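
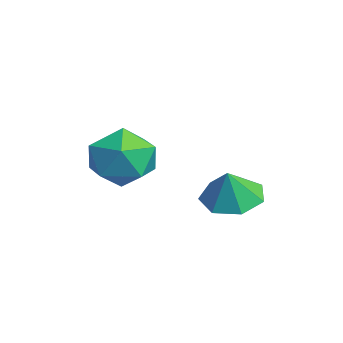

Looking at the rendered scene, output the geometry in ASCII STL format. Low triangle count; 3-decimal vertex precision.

solid 
facet normal -0.965 0.256 0.051
outer loop
vertex -3.234 0.044 -0.753
vertex -3.321 -0.472 0.196
vertex -3.045 0.575 0.172
endloop
endfacet
facet normal -0.591 0.746 -0.308
outer loop
vertex -3.234 0.044 -0.753
vertex -3.045 0.575 0.172
vertex -2.401 0.732 -0.684
endloop
endfacet
facet normal -0.278 0.423 -0.862
outer loop
vertex -3.234 0.044 -0.753
vertex -2.401 0.732 -0.684
vertex -2.279 -0.218 -1.19
endloop
endfacet
facet normal -0.461 -0.267 -0.847
outer loop
vertex -3.234 0.044 -0.753
vertex -2.279 -0.218 -1.19
vertex -2.848 -0.962 -0.646
endloop
endfacet
facet normal -0.885 -0.370 -0.282
outer loop
vertex -3.234 0.044 -0.753
vertex -2.848 -0.962 -0.646
vertex -3.321 -0.472 0.196
endloop
endfacet
facet normal -0.077 0.989 0.123
outer loop
vertex -2.401 0.732 -0.684
vertex -3.045 0.575 0.172
vertex -1.972 0.642 0.306
endloop
endfacet
facet normal -0.683 0.196 0.704
outer loop
vertex -3.045 0.575 0.172
vertex -3.321 -0.472 0.196
vertex -2.541 -0.102 0.85
endloop
endfacet
facet normal -0.552 -0.817 0.165
outer loop
vertex -3.321 -0.472 0.196
vertex -2.848 -0.962 -0.646
vertex -2.419 -1.052 0.344
endloop
endfacet
facet normal 0.134 -0.650 -0.748
outer loop
vertex -2.848 -0.962 -0.646
vertex -2.279 -0.218 -1.19
vertex -1.775 -0.895 -0.512
endloop
endfacet
facet normal 0.427 0.467 -0.774
outer loop
vertex -2.279 -0.218 -1.19
vertex -2.401 0.732 -0.684
vertex -1.499 0.152 -0.536
endloop
endfacet
facet normal 0.461 0.267 0.847
outer loop
vertex -1.586 -0.364 0.413
vertex -1.972 0.642 0.306
vertex -2.541 -0.102 0.85
endloop
endfacet
facet normal 0.278 -0.423 0.862
outer loop
vertex -1.586 -0.364 0.413
vertex -2.541 -0.102 0.85
vertex -2.419 -1.052 0.344
endloop
endfacet
facet normal 0.591 -0.746 0.308
outer loop
vertex -1.586 -0.364 0.413
vertex -2.419 -1.052 0.344
vertex -1.775 -0.895 -0.512
endloop
endfacet
facet normal 0.965 -0.256 -0.051
outer loop
vertex -1.586 -0.364 0.413
vertex -1.775 -0.895 -0.512
vertex -1.499 0.152 -0.536
endloop
endfacet
facet normal 0.885 0.370 0.282
outer loop
vertex -1.586 -0.364 0.413
vertex -1.499 0.152 -0.536
vertex -1.972 0.642 0.306
endloop
endfacet
facet normal -0.134 0.650 0.748
outer loop
vertex -2.541 -0.102 0.85
vertex -1.972 0.642 0.306
vertex -3.045 0.575 0.172
endloop
endfacet
facet normal -0.427 -0.467 0.774
outer loop
vertex -2.419 -1.052 0.344
vertex -2.541 -0.102 0.85
vertex -3.321 -0.472 0.196
endloop
endfacet
facet normal 0.077 -0.989 -0.123
outer loop
vertex -1.775 -0.895 -0.512
vertex -2.419 -1.052 0.344
vertex -2.848 -0.962 -0.646
endloop
endfacet
facet normal 0.683 -0.196 -0.704
outer loop
vertex -1.499 0.152 -0.536
vertex -1.775 -0.895 -0.512
vertex -2.279 -0.218 -1.19
endloop
endfacet
facet normal 0.552 0.817 -0.165
outer loop
vertex -1.972 0.642 0.306
vertex -1.499 0.152 -0.536
vertex -2.401 0.732 -0.684
endloop
endfacet
facet normal -0.323 0.219 -0.921
outer loop
vertex -0.277 2.513 -1.621
vertex -1.127 2.501 -1.326
vertex -0.555 3.195 -1.361
endloop
endfacet
facet normal 0.897 0.220 0.383
outer loop
vertex -0.277 2.513 -1.621
vertex -0.555 3.195 -1.361
vertex -0.773 2.259 -0.314
endloop
endfacet
facet normal -0.322 0.219 -0.921
outer loop
vertex -0.555 3.195 -1.361
vertex -1.127 2.501 -1.326
vertex -1.264 3.354 -1.075
endloop
endfacet
facet normal 0.407 0.637 0.654
outer loop
vertex -0.555 3.195 -1.361
vertex -1.264 3.354 -1.075
vertex -0.773 2.259 -0.314
endloop
endfacet
facet normal -0.322 0.219 -0.921
outer loop
vertex -1.264 3.354 -1.075
vertex -1.127 2.501 -1.326
vertex -1.87 2.871 -0.978
endloop
endfacet
facet normal -0.245 0.477 0.844
outer loop
vertex -1.264 3.354 -1.075
vertex -1.87 2.871 -0.978
vertex -0.773 2.259 -0.314
endloop
endfacet
facet normal -0.322 0.219 -0.921
outer loop
vertex -1.87 2.871 -0.978
vertex -1.127 2.501 -1.326
vertex -1.917 2.109 -1.143
endloop
endfacet
facet normal -0.569 -0.140 0.810
outer loop
vertex -1.87 2.871 -0.978
vertex -1.917 2.109 -1.143
vertex -0.773 2.259 -0.314
endloop
endfacet
facet normal -0.322 0.219 -0.921
outer loop
vertex -1.917 2.109 -1.143
vertex -1.127 2.501 -1.326
vertex -1.369 1.642 -1.446
endloop
endfacet
facet normal -0.320 -0.751 0.578
outer loop
vertex -1.917 2.109 -1.143
vertex -1.369 1.642 -1.446
vertex -0.773 2.259 -0.314
endloop
endfacet
facet normal -0.323 0.220 -0.921
outer loop
vertex -1.369 1.642 -1.446
vertex -1.127 2.501 -1.326
vertex -0.639 1.822 -1.659
endloop
endfacet
facet normal 0.314 -0.893 0.322
outer loop
vertex -1.369 1.642 -1.446
vertex -0.639 1.822 -1.659
vertex -0.773 2.259 -0.314
endloop
endfacet
facet normal -0.323 0.220 -0.921
outer loop
vertex -0.639 1.822 -1.659
vertex -1.127 2.501 -1.326
vertex -0.277 2.513 -1.621
endloop
endfacet
facet normal 0.856 -0.461 0.235
outer loop
vertex -0.639 1.822 -1.659
vertex -0.277 2.513 -1.621
vertex -0.773 2.259 -0.314
endloop
endfacet

endsolid


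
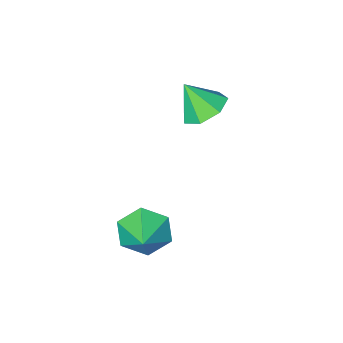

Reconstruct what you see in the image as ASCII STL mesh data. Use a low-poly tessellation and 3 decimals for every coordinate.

solid 
facet normal -0.490 -0.744 -0.454
outer loop
vertex 2.595 -0.23 -0.209
vertex 1.878 -0.048 0.267
vertex 2.001 0.345 -0.51
endloop
endfacet
facet normal 0.733 0.545 -0.407
outer loop
vertex 2.595 -0.23 -0.209
vertex 2.001 0.345 -0.51
vertex 2.402 0.748 0.753
endloop
endfacet
facet normal -0.490 -0.744 -0.454
outer loop
vertex 2.001 0.345 -0.51
vertex 1.878 -0.048 0.267
vertex 1.284 0.527 -0.034
endloop
endfacet
facet normal 0.033 0.949 -0.313
outer loop
vertex 2.001 0.345 -0.51
vertex 1.284 0.527 -0.034
vertex 2.402 0.748 0.753
endloop
endfacet
facet normal -0.490 -0.744 -0.454
outer loop
vertex 1.284 0.527 -0.034
vertex 1.878 -0.048 0.267
vertex 1.16 0.134 0.744
endloop
endfacet
facet normal -0.416 0.837 0.356
outer loop
vertex 1.284 0.527 -0.034
vertex 1.16 0.134 0.744
vertex 2.402 0.748 0.753
endloop
endfacet
facet normal -0.490 -0.744 -0.454
outer loop
vertex 1.16 0.134 0.744
vertex 1.878 -0.048 0.267
vertex 1.754 -0.441 1.045
endloop
endfacet
facet normal -0.164 0.319 0.933
outer loop
vertex 1.16 0.134 0.744
vertex 1.754 -0.441 1.045
vertex 2.402 0.748 0.753
endloop
endfacet
facet normal -0.490 -0.744 -0.454
outer loop
vertex 1.754 -0.441 1.045
vertex 1.878 -0.048 0.267
vertex 2.471 -0.623 0.569
endloop
endfacet
facet normal 0.536 -0.086 0.840
outer loop
vertex 1.754 -0.441 1.045
vertex 2.471 -0.623 0.569
vertex 2.402 0.748 0.753
endloop
endfacet
facet normal -0.490 -0.744 -0.454
outer loop
vertex 2.471 -0.623 0.569
vertex 1.878 -0.048 0.267
vertex 2.595 -0.23 -0.209
endloop
endfacet
facet normal 0.985 0.027 0.170
outer loop
vertex 2.471 -0.623 0.569
vertex 2.595 -0.23 -0.209
vertex 2.402 0.748 0.753
endloop
endfacet
facet normal -0.355 0.424 -0.833
outer loop
vertex -1.13 -1.729 2.461
vertex -1.688 -2.339 2.388
vertex -1.762 -1.615 2.788
endloop
endfacet
facet normal 0.461 0.541 0.703
outer loop
vertex -1.13 -1.729 2.461
vertex -1.762 -1.615 2.788
vertex -1.252 -2.861 3.412
endloop
endfacet
facet normal -0.354 0.424 -0.833
outer loop
vertex -1.762 -1.615 2.788
vertex -1.688 -2.339 2.388
vertex -2.338 -2.047 2.813
endloop
endfacet
facet normal -0.230 0.359 0.905
outer loop
vertex -1.762 -1.615 2.788
vertex -2.338 -2.047 2.813
vertex -1.252 -2.861 3.412
endloop
endfacet
facet normal -0.354 0.425 -0.833
outer loop
vertex -2.338 -2.047 2.813
vertex -1.688 -2.339 2.388
vertex -2.425 -2.698 2.518
endloop
endfacet
facet normal -0.608 -0.259 0.751
outer loop
vertex -2.338 -2.047 2.813
vertex -2.425 -2.698 2.518
vertex -1.252 -2.861 3.412
endloop
endfacet
facet normal -0.354 0.424 -0.834
outer loop
vertex -2.425 -2.698 2.518
vertex -1.688 -2.339 2.388
vertex -1.956 -3.079 2.125
endloop
endfacet
facet normal -0.390 -0.849 0.357
outer loop
vertex -2.425 -2.698 2.518
vertex -1.956 -3.079 2.125
vertex -1.252 -2.861 3.412
endloop
endfacet
facet normal -0.356 0.425 -0.833
outer loop
vertex -1.956 -3.079 2.125
vertex -1.688 -2.339 2.388
vertex -1.286 -2.902 1.929
endloop
endfacet
facet normal 0.261 -0.965 0.021
outer loop
vertex -1.956 -3.079 2.125
vertex -1.286 -2.902 1.929
vertex -1.252 -2.861 3.412
endloop
endfacet
facet normal -0.355 0.425 -0.833
outer loop
vertex -1.286 -2.902 1.929
vertex -1.688 -2.339 2.388
vertex -0.918 -2.301 2.079
endloop
endfacet
facet normal 0.853 -0.521 -0.005
outer loop
vertex -1.286 -2.902 1.929
vertex -0.918 -2.301 2.079
vertex -1.252 -2.861 3.412
endloop
endfacet
facet normal -0.355 0.425 -0.833
outer loop
vertex -0.918 -2.301 2.079
vertex -1.688 -2.339 2.388
vertex -1.13 -1.729 2.461
endloop
endfacet
facet normal 0.942 0.150 0.299
outer loop
vertex -0.918 -2.301 2.079
vertex -1.13 -1.729 2.461
vertex -1.252 -2.861 3.412
endloop
endfacet

endsolid


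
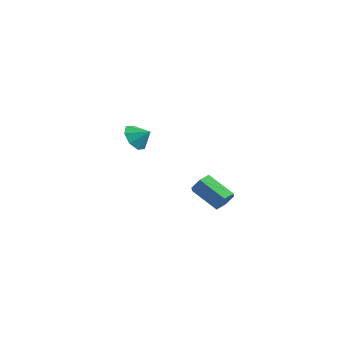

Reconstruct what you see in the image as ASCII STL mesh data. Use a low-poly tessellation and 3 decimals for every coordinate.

solid 
facet normal -0.749 -0.366 -0.552
outer loop
vertex -2.988 0.001 0.172
vertex -3.617 0.406 0.757
vertex -3.166 0.676 -0.034
endloop
endfacet
facet normal 0.952 0.174 -0.252
outer loop
vertex -2.988 0.001 0.172
vertex -3.166 0.676 -0.034
vertex -2.823 0.794 1.343
endloop
endfacet
facet normal -0.749 -0.366 -0.552
outer loop
vertex -3.166 0.676 -0.034
vertex -3.617 0.406 0.757
vertex -3.608 1.192 0.224
endloop
endfacet
facet normal 0.680 0.697 -0.229
outer loop
vertex -3.166 0.676 -0.034
vertex -3.608 1.192 0.224
vertex -2.823 0.794 1.343
endloop
endfacet
facet normal -0.750 -0.366 -0.552
outer loop
vertex -3.608 1.192 0.224
vertex -3.617 0.406 0.757
vertex -4.055 1.248 0.794
endloop
endfacet
facet normal 0.290 0.948 0.134
outer loop
vertex -3.608 1.192 0.224
vertex -4.055 1.248 0.794
vertex -2.823 0.794 1.343
endloop
endfacet
facet normal -0.750 -0.366 -0.552
outer loop
vertex -4.055 1.248 0.794
vertex -3.617 0.406 0.757
vertex -4.246 0.811 1.343
endloop
endfacet
facet normal 0.009 0.781 0.625
outer loop
vertex -4.055 1.248 0.794
vertex -4.246 0.811 1.343
vertex -2.823 0.794 1.343
endloop
endfacet
facet normal -0.750 -0.366 -0.552
outer loop
vertex -4.246 0.811 1.343
vertex -3.617 0.406 0.757
vertex -4.069 0.137 1.549
endloop
endfacet
facet normal 0.004 0.293 0.956
outer loop
vertex -4.246 0.811 1.343
vertex -4.069 0.137 1.549
vertex -2.823 0.794 1.343
endloop
endfacet
facet normal -0.750 -0.365 -0.552
outer loop
vertex -4.069 0.137 1.549
vertex -3.617 0.406 0.757
vertex -3.627 -0.38 1.291
endloop
endfacet
facet normal 0.276 -0.230 0.933
outer loop
vertex -4.069 0.137 1.549
vertex -3.627 -0.38 1.291
vertex -2.823 0.794 1.343
endloop
endfacet
facet normal -0.749 -0.366 -0.553
outer loop
vertex -3.627 -0.38 1.291
vertex -3.617 0.406 0.757
vertex -3.179 -0.436 0.721
endloop
endfacet
facet normal 0.666 -0.481 0.570
outer loop
vertex -3.627 -0.38 1.291
vertex -3.179 -0.436 0.721
vertex -2.823 0.794 1.343
endloop
endfacet
facet normal -0.749 -0.366 -0.552
outer loop
vertex -3.179 -0.436 0.721
vertex -3.617 0.406 0.757
vertex -2.988 0.001 0.172
endloop
endfacet
facet normal 0.946 -0.314 0.079
outer loop
vertex -3.179 -0.436 0.721
vertex -2.988 0.001 0.172
vertex -2.823 0.794 1.343
endloop
endfacet
facet normal 0.841 0.157 -0.518
outer loop
vertex 4.597 -1.027 -0.585
vertex 4.233 -0.62 -1.053
vertex 4.534 -0.319 -0.473
endloop
endfacet
facet normal 0.534 -0.086 0.841
outer loop
vertex 4.597 -1.027 -0.585
vertex 4.534 -0.319 -0.473
vertex 3.092 -1.307 0.342
endloop
endfacet
facet normal 0.534 -0.086 0.841
outer loop
vertex 3.092 -1.307 0.342
vertex 4.534 -0.319 -0.473
vertex 3.029 -0.599 0.454
endloop
endfacet
facet normal -0.841 -0.157 0.518
outer loop
vertex 3.092 -1.307 0.342
vertex 3.029 -0.599 0.454
vertex 2.727 -0.9 -0.127
endloop
endfacet
facet normal 0.841 0.156 -0.518
outer loop
vertex 4.534 -0.319 -0.473
vertex 4.233 -0.62 -1.053
vertex 4.17 0.088 -0.942
endloop
endfacet
facet normal 0.191 0.810 0.555
outer loop
vertex 4.534 -0.319 -0.473
vertex 4.17 0.088 -0.942
vertex 3.029 -0.599 0.454
endloop
endfacet
facet normal 0.191 0.810 0.555
outer loop
vertex 3.029 -0.599 0.454
vertex 4.17 0.088 -0.942
vertex 2.664 -0.192 -0.015
endloop
endfacet
facet normal -0.841 -0.157 0.518
outer loop
vertex 3.029 -0.599 0.454
vertex 2.664 -0.192 -0.015
vertex 2.727 -0.9 -0.127
endloop
endfacet
facet normal 0.841 0.156 -0.519
outer loop
vertex 4.17 0.088 -0.942
vertex 4.233 -0.62 -1.053
vertex 3.868 -0.213 -1.522
endloop
endfacet
facet normal -0.342 0.895 -0.286
outer loop
vertex 4.17 0.088 -0.942
vertex 3.868 -0.213 -1.522
vertex 2.664 -0.192 -0.015
endloop
endfacet
facet normal -0.343 0.895 -0.286
outer loop
vertex 2.664 -0.192 -0.015
vertex 3.868 -0.213 -1.522
vertex 2.363 -0.493 -0.595
endloop
endfacet
facet normal -0.841 -0.157 0.518
outer loop
vertex 2.664 -0.192 -0.015
vertex 2.363 -0.493 -0.595
vertex 2.727 -0.9 -0.127
endloop
endfacet
facet normal 0.841 0.157 -0.518
outer loop
vertex 3.868 -0.213 -1.522
vertex 4.233 -0.62 -1.053
vertex 3.931 -0.921 -1.634
endloop
endfacet
facet normal -0.534 0.086 -0.841
outer loop
vertex 3.868 -0.213 -1.522
vertex 3.931 -0.921 -1.634
vertex 2.363 -0.493 -0.595
endloop
endfacet
facet normal -0.534 0.086 -0.841
outer loop
vertex 2.363 -0.493 -0.595
vertex 3.931 -0.921 -1.634
vertex 2.426 -1.201 -0.707
endloop
endfacet
facet normal -0.841 -0.157 0.518
outer loop
vertex 2.363 -0.493 -0.595
vertex 2.426 -1.201 -0.707
vertex 2.727 -0.9 -0.127
endloop
endfacet
facet normal 0.841 0.157 -0.518
outer loop
vertex 3.931 -0.921 -1.634
vertex 4.233 -0.62 -1.053
vertex 4.296 -1.328 -1.165
endloop
endfacet
facet normal -0.191 -0.810 -0.554
outer loop
vertex 3.931 -0.921 -1.634
vertex 4.296 -1.328 -1.165
vertex 2.426 -1.201 -0.707
endloop
endfacet
facet normal -0.191 -0.810 -0.555
outer loop
vertex 2.426 -1.201 -0.707
vertex 4.296 -1.328 -1.165
vertex 2.79 -1.608 -0.238
endloop
endfacet
facet normal -0.841 -0.156 0.518
outer loop
vertex 2.426 -1.201 -0.707
vertex 2.79 -1.608 -0.238
vertex 2.727 -0.9 -0.127
endloop
endfacet
facet normal 0.841 0.157 -0.518
outer loop
vertex 4.296 -1.328 -1.165
vertex 4.233 -0.62 -1.053
vertex 4.597 -1.027 -0.585
endloop
endfacet
facet normal 0.343 -0.895 0.286
outer loop
vertex 4.296 -1.328 -1.165
vertex 4.597 -1.027 -0.585
vertex 2.79 -1.608 -0.238
endloop
endfacet
facet normal 0.343 -0.895 0.286
outer loop
vertex 2.79 -1.608 -0.238
vertex 4.597 -1.027 -0.585
vertex 3.092 -1.307 0.342
endloop
endfacet
facet normal -0.841 -0.156 0.519
outer loop
vertex 2.79 -1.608 -0.238
vertex 3.092 -1.307 0.342
vertex 2.727 -0.9 -0.127
endloop
endfacet

endsolid


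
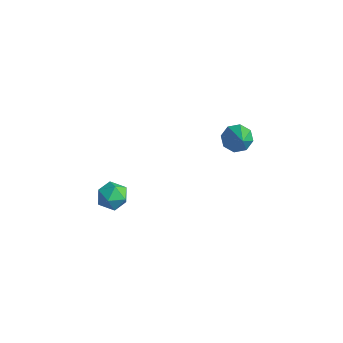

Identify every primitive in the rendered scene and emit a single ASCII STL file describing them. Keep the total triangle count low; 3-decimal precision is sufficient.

solid 
facet normal 0.128 0.942 -0.310
outer loop
vertex -2.366 0.054 -3.217
vertex -3.184 0.206 -3.094
vertex -2.634 0.336 -2.471
endloop
endfacet
facet normal 0.722 0.692 -0.002
outer loop
vertex -2.366 0.054 -3.217
vertex -2.634 0.336 -2.471
vertex -2.053 -0.271 -2.507
endloop
endfacet
facet normal 0.927 0.108 -0.359
outer loop
vertex -2.366 0.054 -3.217
vertex -2.053 -0.271 -2.507
vertex -2.244 -0.776 -3.152
endloop
endfacet
facet normal 0.460 -0.002 -0.888
outer loop
vertex -2.366 0.054 -3.217
vertex -2.244 -0.776 -3.152
vertex -2.943 -0.481 -3.515
endloop
endfacet
facet normal -0.033 0.514 -0.857
outer loop
vertex -2.366 0.054 -3.217
vertex -2.943 -0.481 -3.515
vertex -3.184 0.206 -3.094
endloop
endfacet
facet normal 0.560 0.496 0.664
outer loop
vertex -2.053 -0.271 -2.507
vertex -2.634 0.336 -2.471
vertex -2.677 -0.319 -1.945
endloop
endfacet
facet normal -0.401 0.901 0.166
outer loop
vertex -2.634 0.336 -2.471
vertex -3.184 0.206 -3.094
vertex -3.376 -0.024 -2.308
endloop
endfacet
facet normal -0.663 0.208 -0.719
outer loop
vertex -3.184 0.206 -3.094
vertex -2.943 -0.481 -3.515
vertex -3.567 -0.529 -2.953
endloop
endfacet
facet normal 0.135 -0.626 -0.768
outer loop
vertex -2.943 -0.481 -3.515
vertex -2.244 -0.776 -3.152
vertex -2.986 -1.136 -2.989
endloop
endfacet
facet normal 0.890 -0.447 0.087
outer loop
vertex -2.244 -0.776 -3.152
vertex -2.053 -0.271 -2.507
vertex -2.436 -1.006 -2.366
endloop
endfacet
facet normal -0.460 0.002 0.888
outer loop
vertex -3.254 -0.854 -2.243
vertex -2.677 -0.319 -1.945
vertex -3.376 -0.024 -2.308
endloop
endfacet
facet normal -0.927 -0.108 0.359
outer loop
vertex -3.254 -0.854 -2.243
vertex -3.376 -0.024 -2.308
vertex -3.567 -0.529 -2.953
endloop
endfacet
facet normal -0.722 -0.692 0.002
outer loop
vertex -3.254 -0.854 -2.243
vertex -3.567 -0.529 -2.953
vertex -2.986 -1.136 -2.989
endloop
endfacet
facet normal -0.128 -0.942 0.310
outer loop
vertex -3.254 -0.854 -2.243
vertex -2.986 -1.136 -2.989
vertex -2.436 -1.006 -2.366
endloop
endfacet
facet normal 0.033 -0.514 0.857
outer loop
vertex -3.254 -0.854 -2.243
vertex -2.436 -1.006 -2.366
vertex -2.677 -0.319 -1.945
endloop
endfacet
facet normal -0.135 0.626 0.768
outer loop
vertex -3.376 -0.024 -2.308
vertex -2.677 -0.319 -1.945
vertex -2.634 0.336 -2.471
endloop
endfacet
facet normal -0.890 0.447 -0.087
outer loop
vertex -3.567 -0.529 -2.953
vertex -3.376 -0.024 -2.308
vertex -3.184 0.206 -3.094
endloop
endfacet
facet normal -0.560 -0.496 -0.664
outer loop
vertex -2.986 -1.136 -2.989
vertex -3.567 -0.529 -2.953
vertex -2.943 -0.481 -3.515
endloop
endfacet
facet normal 0.401 -0.901 -0.166
outer loop
vertex -2.436 -1.006 -2.366
vertex -2.986 -1.136 -2.989
vertex -2.244 -0.776 -3.152
endloop
endfacet
facet normal 0.663 -0.208 0.719
outer loop
vertex -2.677 -0.319 -1.945
vertex -2.436 -1.006 -2.366
vertex -2.053 -0.271 -2.507
endloop
endfacet
facet normal -0.603 0.448 -0.660
outer loop
vertex 2.347 3.514 2.639
vertex 1.816 3.021 2.79
vertex 2.009 3.682 3.062
endloop
endfacet
facet normal 0.698 0.650 0.300
outer loop
vertex 2.347 3.514 2.639
vertex 2.009 3.682 3.062
vertex 3.004 2.139 4.09
endloop
endfacet
facet normal -0.603 0.448 -0.661
outer loop
vertex 2.009 3.682 3.062
vertex 1.816 3.021 2.79
vertex 1.558 3.463 3.325
endloop
endfacet
facet normal 0.153 0.614 0.774
outer loop
vertex 2.009 3.682 3.062
vertex 1.558 3.463 3.325
vertex 3.004 2.139 4.09
endloop
endfacet
facet normal -0.603 0.447 -0.660
outer loop
vertex 1.558 3.463 3.325
vertex 1.816 3.021 2.79
vertex 1.258 2.985 3.275
endloop
endfacet
facet normal -0.366 0.133 0.921
outer loop
vertex 1.558 3.463 3.325
vertex 1.258 2.985 3.275
vertex 3.004 2.139 4.09
endloop
endfacet
facet normal -0.603 0.448 -0.660
outer loop
vertex 1.258 2.985 3.275
vertex 1.816 3.021 2.79
vertex 1.285 2.529 2.941
endloop
endfacet
facet normal -0.554 -0.513 0.655
outer loop
vertex 1.258 2.985 3.275
vertex 1.285 2.529 2.941
vertex 3.004 2.139 4.09
endloop
endfacet
facet normal -0.603 0.448 -0.660
outer loop
vertex 1.285 2.529 2.941
vertex 1.816 3.021 2.79
vertex 1.623 2.361 2.518
endloop
endfacet
facet normal -0.303 -0.944 0.133
outer loop
vertex 1.285 2.529 2.941
vertex 1.623 2.361 2.518
vertex 3.004 2.139 4.09
endloop
endfacet
facet normal -0.603 0.448 -0.660
outer loop
vertex 1.623 2.361 2.518
vertex 1.816 3.021 2.79
vertex 2.074 2.58 2.255
endloop
endfacet
facet normal 0.242 -0.908 -0.341
outer loop
vertex 1.623 2.361 2.518
vertex 2.074 2.58 2.255
vertex 3.004 2.139 4.09
endloop
endfacet
facet normal -0.603 0.448 -0.660
outer loop
vertex 2.074 2.58 2.255
vertex 1.816 3.021 2.79
vertex 2.374 3.058 2.305
endloop
endfacet
facet normal 0.761 -0.427 -0.488
outer loop
vertex 2.074 2.58 2.255
vertex 2.374 3.058 2.305
vertex 3.004 2.139 4.09
endloop
endfacet
facet normal -0.603 0.448 -0.660
outer loop
vertex 2.374 3.058 2.305
vertex 1.816 3.021 2.79
vertex 2.347 3.514 2.639
endloop
endfacet
facet normal 0.950 0.219 -0.222
outer loop
vertex 2.374 3.058 2.305
vertex 2.347 3.514 2.639
vertex 3.004 2.139 4.09
endloop
endfacet

endsolid


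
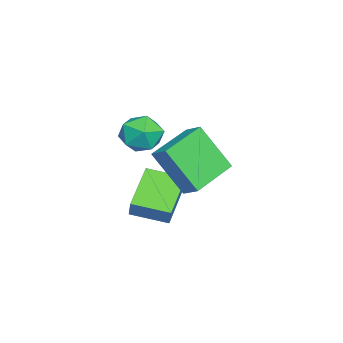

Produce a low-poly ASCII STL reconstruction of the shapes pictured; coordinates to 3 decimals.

solid 
facet normal -0.897 0.081 0.435
outer loop
vertex -0.094 -2.828 0.116
vertex -0.102 -1.307 -0.184
vertex -0.497 -2.987 -0.685
endloop
endfacet
facet normal 0.005 -0.981 0.192
outer loop
vertex 1.342 -3.153 -1.576
vertex -0.094 -2.828 0.116
vertex -0.497 -2.987 -0.685
endloop
endfacet
facet normal -0.897 0.081 0.435
outer loop
vertex -0.497 -2.987 -0.685
vertex -0.102 -1.307 -0.184
vertex -0.504 -1.466 -0.984
endloop
endfacet
facet normal -0.442 -0.175 -0.880
outer loop
vertex -0.504 -1.466 -0.984
vertex 1.342 -3.153 -1.576
vertex -0.497 -2.987 -0.685
endloop
endfacet
facet normal 0.442 0.176 0.880
outer loop
vertex -0.094 -2.828 0.116
vertex 1.737 -1.473 -1.075
vertex -0.102 -1.307 -0.184
endloop
endfacet
facet normal 0.005 -0.981 0.193
outer loop
vertex 1.744 -2.994 -0.776
vertex -0.094 -2.828 0.116
vertex 1.342 -3.153 -1.576
endloop
endfacet
facet normal 0.443 0.175 0.879
outer loop
vertex 1.744 -2.994 -0.776
vertex 1.737 -1.473 -1.075
vertex -0.094 -2.828 0.116
endloop
endfacet
facet normal -0.005 0.981 -0.193
outer loop
vertex -0.102 -1.307 -0.184
vertex 1.737 -1.473 -1.075
vertex -0.504 -1.466 -0.984
endloop
endfacet
facet normal -0.443 -0.176 -0.879
outer loop
vertex 1.334 -1.632 -1.876
vertex 1.342 -3.153 -1.576
vertex -0.504 -1.466 -0.984
endloop
endfacet
facet normal -0.005 0.981 -0.192
outer loop
vertex -0.504 -1.466 -0.984
vertex 1.737 -1.473 -1.075
vertex 1.334 -1.632 -1.876
endloop
endfacet
facet normal 0.897 -0.081 -0.435
outer loop
vertex 1.334 -1.632 -1.876
vertex 1.744 -2.994 -0.776
vertex 1.342 -3.153 -1.576
endloop
endfacet
facet normal 0.897 -0.081 -0.435
outer loop
vertex 1.737 -1.473 -1.075
vertex 1.744 -2.994 -0.776
vertex 1.334 -1.632 -1.876
endloop
endfacet
facet normal -0.512 0.856 -0.068
outer loop
vertex 2.113 -1.825 2.76
vertex 1.67 -2.027 3.546
vertex 2.463 -1.551 3.571
endloop
endfacet
facet normal 0.133 0.920 -0.368
outer loop
vertex 2.113 -1.825 2.76
vertex 2.463 -1.551 3.571
vertex 3.022 -1.893 2.918
endloop
endfacet
facet normal 0.186 0.431 -0.883
outer loop
vertex 2.113 -1.825 2.76
vertex 3.022 -1.893 2.918
vertex 2.575 -2.58 2.489
endloop
endfacet
facet normal -0.425 0.064 -0.903
outer loop
vertex 2.113 -1.825 2.76
vertex 2.575 -2.58 2.489
vertex 1.739 -2.663 2.877
endloop
endfacet
facet normal -0.857 0.327 -0.399
outer loop
vertex 2.113 -1.825 2.76
vertex 1.739 -2.663 2.877
vertex 1.67 -2.027 3.546
endloop
endfacet
facet normal 0.623 0.772 0.129
outer loop
vertex 3.022 -1.893 2.918
vertex 2.463 -1.551 3.571
vertex 3.141 -2.137 3.803
endloop
endfacet
facet normal -0.420 0.668 0.614
outer loop
vertex 2.463 -1.551 3.571
vertex 1.67 -2.027 3.546
vertex 2.305 -2.22 4.191
endloop
endfacet
facet normal -0.979 -0.190 0.079
outer loop
vertex 1.67 -2.027 3.546
vertex 1.739 -2.663 2.877
vertex 1.858 -2.907 3.762
endloop
endfacet
facet normal -0.280 -0.616 -0.736
outer loop
vertex 1.739 -2.663 2.877
vertex 2.575 -2.58 2.489
vertex 2.417 -3.249 3.109
endloop
endfacet
facet normal 0.709 -0.021 -0.705
outer loop
vertex 2.575 -2.58 2.489
vertex 3.022 -1.893 2.918
vertex 3.21 -2.773 3.134
endloop
endfacet
facet normal 0.425 -0.064 0.903
outer loop
vertex 2.767 -2.975 3.92
vertex 3.141 -2.137 3.803
vertex 2.305 -2.22 4.191
endloop
endfacet
facet normal -0.186 -0.431 0.883
outer loop
vertex 2.767 -2.975 3.92
vertex 2.305 -2.22 4.191
vertex 1.858 -2.907 3.762
endloop
endfacet
facet normal -0.133 -0.920 0.368
outer loop
vertex 2.767 -2.975 3.92
vertex 1.858 -2.907 3.762
vertex 2.417 -3.249 3.109
endloop
endfacet
facet normal 0.512 -0.856 0.068
outer loop
vertex 2.767 -2.975 3.92
vertex 2.417 -3.249 3.109
vertex 3.21 -2.773 3.134
endloop
endfacet
facet normal 0.857 -0.327 0.399
outer loop
vertex 2.767 -2.975 3.92
vertex 3.21 -2.773 3.134
vertex 3.141 -2.137 3.803
endloop
endfacet
facet normal 0.280 0.616 0.736
outer loop
vertex 2.305 -2.22 4.191
vertex 3.141 -2.137 3.803
vertex 2.463 -1.551 3.571
endloop
endfacet
facet normal -0.709 0.021 0.705
outer loop
vertex 1.858 -2.907 3.762
vertex 2.305 -2.22 4.191
vertex 1.67 -2.027 3.546
endloop
endfacet
facet normal -0.623 -0.772 -0.129
outer loop
vertex 2.417 -3.249 3.109
vertex 1.858 -2.907 3.762
vertex 1.739 -2.663 2.877
endloop
endfacet
facet normal 0.420 -0.668 -0.614
outer loop
vertex 3.21 -2.773 3.134
vertex 2.417 -3.249 3.109
vertex 2.575 -2.58 2.489
endloop
endfacet
facet normal 0.979 0.190 -0.079
outer loop
vertex 3.141 -2.137 3.803
vertex 3.21 -2.773 3.134
vertex 3.022 -1.893 2.918
endloop
endfacet
facet normal -0.866 0.452 0.214
outer loop
vertex 0.205 -0.714 2.716
vertex 0.391 0.506 0.895
vertex -0.229 -1.329 2.26
endloop
endfacet
facet normal -0.084 -0.554 0.828
outer loop
vertex 1.529 -2.246 1.825
vertex 0.205 -0.714 2.716
vertex -0.229 -1.329 2.26
endloop
endfacet
facet normal -0.866 0.452 0.215
outer loop
vertex -0.229 -1.329 2.26
vertex 0.391 0.506 0.895
vertex -0.043 -0.108 0.439
endloop
endfacet
facet normal -0.493 -0.699 -0.519
outer loop
vertex -0.043 -0.108 0.439
vertex 1.529 -2.246 1.825
vertex -0.229 -1.329 2.26
endloop
endfacet
facet normal 0.493 0.699 0.518
outer loop
vertex 0.205 -0.714 2.716
vertex 2.149 -0.411 0.46
vertex 0.391 0.506 0.895
endloop
endfacet
facet normal -0.085 -0.555 0.828
outer loop
vertex 1.963 -1.632 2.281
vertex 0.205 -0.714 2.716
vertex 1.529 -2.246 1.825
endloop
endfacet
facet normal 0.493 0.698 0.519
outer loop
vertex 1.963 -1.632 2.281
vertex 2.149 -0.411 0.46
vertex 0.205 -0.714 2.716
endloop
endfacet
facet normal 0.085 0.555 -0.828
outer loop
vertex 0.391 0.506 0.895
vertex 2.149 -0.411 0.46
vertex -0.043 -0.108 0.439
endloop
endfacet
facet normal -0.493 -0.699 -0.518
outer loop
vertex 1.715 -1.026 0.004
vertex 1.529 -2.246 1.825
vertex -0.043 -0.108 0.439
endloop
endfacet
facet normal 0.085 0.554 -0.828
outer loop
vertex -0.043 -0.108 0.439
vertex 2.149 -0.411 0.46
vertex 1.715 -1.026 0.004
endloop
endfacet
facet normal 0.866 -0.452 -0.215
outer loop
vertex 1.715 -1.026 0.004
vertex 1.963 -1.632 2.281
vertex 1.529 -2.246 1.825
endloop
endfacet
facet normal 0.866 -0.452 -0.215
outer loop
vertex 2.149 -0.411 0.46
vertex 1.963 -1.632 2.281
vertex 1.715 -1.026 0.004
endloop
endfacet

endsolid


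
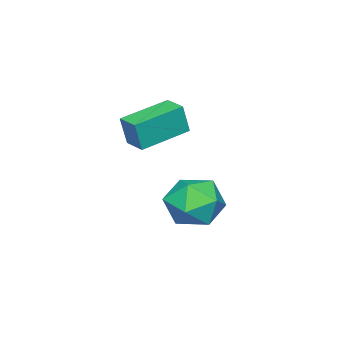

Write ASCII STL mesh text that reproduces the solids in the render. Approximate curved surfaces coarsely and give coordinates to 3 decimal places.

solid 
facet normal -0.899 0.385 0.208
outer loop
vertex 2.001 -3.942 3.826
vertex 2.385 -3.063 3.857
vertex 1.779 -3.801 2.604
endloop
endfacet
facet normal -0.399 -0.916 -0.033
outer loop
vertex 3.595 -4.577 2.183
vertex 2.001 -3.942 3.826
vertex 1.779 -3.801 2.604
endloop
endfacet
facet normal -0.899 0.384 0.209
outer loop
vertex 1.779 -3.801 2.604
vertex 2.385 -3.063 3.857
vertex 2.162 -2.921 2.636
endloop
endfacet
facet normal -0.178 0.113 -0.977
outer loop
vertex 2.162 -2.921 2.636
vertex 3.595 -4.577 2.183
vertex 1.779 -3.801 2.604
endloop
endfacet
facet normal 0.179 -0.112 0.977
outer loop
vertex 2.001 -3.942 3.826
vertex 4.201 -3.839 3.436
vertex 2.385 -3.063 3.857
endloop
endfacet
facet normal -0.400 -0.916 -0.034
outer loop
vertex 3.818 -4.719 3.404
vertex 2.001 -3.942 3.826
vertex 3.595 -4.577 2.183
endloop
endfacet
facet normal 0.179 -0.113 0.977
outer loop
vertex 3.818 -4.719 3.404
vertex 4.201 -3.839 3.436
vertex 2.001 -3.942 3.826
endloop
endfacet
facet normal 0.399 0.916 0.034
outer loop
vertex 2.385 -3.063 3.857
vertex 4.201 -3.839 3.436
vertex 2.162 -2.921 2.636
endloop
endfacet
facet normal -0.179 0.113 -0.977
outer loop
vertex 3.979 -3.698 2.214
vertex 3.595 -4.577 2.183
vertex 2.162 -2.921 2.636
endloop
endfacet
facet normal 0.399 0.916 0.033
outer loop
vertex 2.162 -2.921 2.636
vertex 4.201 -3.839 3.436
vertex 3.979 -3.698 2.214
endloop
endfacet
facet normal 0.899 -0.385 -0.209
outer loop
vertex 3.979 -3.698 2.214
vertex 3.818 -4.719 3.404
vertex 3.595 -4.577 2.183
endloop
endfacet
facet normal 0.900 -0.384 -0.208
outer loop
vertex 4.201 -3.839 3.436
vertex 3.818 -4.719 3.404
vertex 3.979 -3.698 2.214
endloop
endfacet
facet normal -0.004 0.508 0.862
outer loop
vertex 2.241 -1.744 -0.472
vertex 1.333 -2.461 -0.054
vertex 2.505 -2.779 0.139
endloop
endfacet
facet normal 0.648 0.503 0.572
outer loop
vertex 2.241 -1.744 -0.472
vertex 2.505 -2.779 0.139
vertex 3.151 -2.473 -0.863
endloop
endfacet
facet normal 0.602 0.794 -0.079
outer loop
vertex 2.241 -1.744 -0.472
vertex 3.151 -2.473 -0.863
vertex 2.378 -1.967 -1.674
endloop
endfacet
facet normal -0.078 0.979 -0.190
outer loop
vertex 2.241 -1.744 -0.472
vertex 2.378 -1.967 -1.674
vertex 1.254 -1.959 -1.174
endloop
endfacet
facet normal -0.453 0.801 0.391
outer loop
vertex 2.241 -1.744 -0.472
vertex 1.254 -1.959 -1.174
vertex 1.333 -2.461 -0.054
endloop
endfacet
facet normal 0.851 -0.176 0.495
outer loop
vertex 3.151 -2.473 -0.863
vertex 2.505 -2.779 0.139
vertex 2.806 -3.641 -0.686
endloop
endfacet
facet normal -0.205 -0.170 0.964
outer loop
vertex 2.505 -2.779 0.139
vertex 1.333 -2.461 -0.054
vertex 1.682 -3.633 -0.186
endloop
endfacet
facet normal -0.930 0.306 0.203
outer loop
vertex 1.333 -2.461 -0.054
vertex 1.254 -1.959 -1.174
vertex 0.909 -3.127 -0.997
endloop
endfacet
facet normal -0.324 0.593 -0.737
outer loop
vertex 1.254 -1.959 -1.174
vertex 2.378 -1.967 -1.674
vertex 1.555 -2.821 -1.999
endloop
endfacet
facet normal 0.777 0.294 -0.557
outer loop
vertex 2.378 -1.967 -1.674
vertex 3.151 -2.473 -0.863
vertex 2.727 -3.139 -1.806
endloop
endfacet
facet normal 0.078 -0.979 0.190
outer loop
vertex 1.819 -3.856 -1.388
vertex 2.806 -3.641 -0.686
vertex 1.682 -3.633 -0.186
endloop
endfacet
facet normal -0.602 -0.794 0.079
outer loop
vertex 1.819 -3.856 -1.388
vertex 1.682 -3.633 -0.186
vertex 0.909 -3.127 -0.997
endloop
endfacet
facet normal -0.648 -0.503 -0.572
outer loop
vertex 1.819 -3.856 -1.388
vertex 0.909 -3.127 -0.997
vertex 1.555 -2.821 -1.999
endloop
endfacet
facet normal 0.004 -0.508 -0.862
outer loop
vertex 1.819 -3.856 -1.388
vertex 1.555 -2.821 -1.999
vertex 2.727 -3.139 -1.806
endloop
endfacet
facet normal 0.453 -0.801 -0.391
outer loop
vertex 1.819 -3.856 -1.388
vertex 2.727 -3.139 -1.806
vertex 2.806 -3.641 -0.686
endloop
endfacet
facet normal 0.324 -0.593 0.737
outer loop
vertex 1.682 -3.633 -0.186
vertex 2.806 -3.641 -0.686
vertex 2.505 -2.779 0.139
endloop
endfacet
facet normal -0.777 -0.294 0.557
outer loop
vertex 0.909 -3.127 -0.997
vertex 1.682 -3.633 -0.186
vertex 1.333 -2.461 -0.054
endloop
endfacet
facet normal -0.851 0.176 -0.495
outer loop
vertex 1.555 -2.821 -1.999
vertex 0.909 -3.127 -0.997
vertex 1.254 -1.959 -1.174
endloop
endfacet
facet normal 0.205 0.170 -0.964
outer loop
vertex 2.727 -3.139 -1.806
vertex 1.555 -2.821 -1.999
vertex 2.378 -1.967 -1.674
endloop
endfacet
facet normal 0.930 -0.306 -0.203
outer loop
vertex 2.806 -3.641 -0.686
vertex 2.727 -3.139 -1.806
vertex 3.151 -2.473 -0.863
endloop
endfacet

endsolid


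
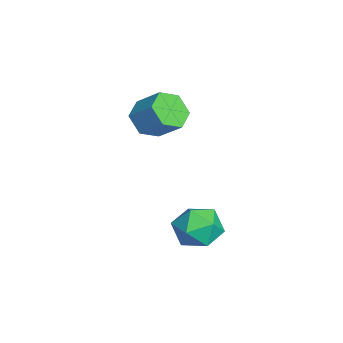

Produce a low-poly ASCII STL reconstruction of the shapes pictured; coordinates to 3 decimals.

solid 
facet normal -0.517 0.010 0.856
outer loop
vertex 0.953 1.31 0.146
vertex 0.507 0.286 -0.111
vertex 1.487 0.352 0.48
endloop
endfacet
facet normal 0.094 0.374 0.923
outer loop
vertex 0.953 1.31 0.146
vertex 1.487 0.352 0.48
vertex 2.094 1.23 0.062
endloop
endfacet
facet normal 0.095 0.895 0.436
outer loop
vertex 0.953 1.31 0.146
vertex 2.094 1.23 0.062
vertex 1.489 1.707 -0.786
endloop
endfacet
facet normal -0.516 0.854 0.067
outer loop
vertex 0.953 1.31 0.146
vertex 1.489 1.707 -0.786
vertex 0.508 1.123 -0.894
endloop
endfacet
facet normal -0.894 0.307 0.327
outer loop
vertex 0.953 1.31 0.146
vertex 0.508 1.123 -0.894
vertex 0.507 0.286 -0.111
endloop
endfacet
facet normal 0.632 -0.070 0.772
outer loop
vertex 2.094 1.23 0.062
vertex 1.487 0.352 0.48
vertex 2.352 0.157 -0.246
endloop
endfacet
facet normal -0.356 -0.658 0.664
outer loop
vertex 1.487 0.352 0.48
vertex 0.507 0.286 -0.111
vertex 1.371 -0.427 -0.354
endloop
endfacet
facet normal -0.965 -0.177 -0.191
outer loop
vertex 0.507 0.286 -0.111
vertex 0.508 1.123 -0.894
vertex 0.766 0.05 -1.202
endloop
endfacet
facet normal -0.354 0.708 -0.612
outer loop
vertex 0.508 1.123 -0.894
vertex 1.489 1.707 -0.786
vertex 1.373 0.928 -1.62
endloop
endfacet
facet normal 0.634 0.774 -0.017
outer loop
vertex 1.489 1.707 -0.786
vertex 2.094 1.23 0.062
vertex 2.353 0.994 -1.029
endloop
endfacet
facet normal 0.516 -0.854 -0.067
outer loop
vertex 1.907 -0.03 -1.286
vertex 2.352 0.157 -0.246
vertex 1.371 -0.427 -0.354
endloop
endfacet
facet normal -0.095 -0.895 -0.436
outer loop
vertex 1.907 -0.03 -1.286
vertex 1.371 -0.427 -0.354
vertex 0.766 0.05 -1.202
endloop
endfacet
facet normal -0.094 -0.374 -0.923
outer loop
vertex 1.907 -0.03 -1.286
vertex 0.766 0.05 -1.202
vertex 1.373 0.928 -1.62
endloop
endfacet
facet normal 0.517 -0.010 -0.856
outer loop
vertex 1.907 -0.03 -1.286
vertex 1.373 0.928 -1.62
vertex 2.353 0.994 -1.029
endloop
endfacet
facet normal 0.894 -0.307 -0.327
outer loop
vertex 1.907 -0.03 -1.286
vertex 2.353 0.994 -1.029
vertex 2.352 0.157 -0.246
endloop
endfacet
facet normal 0.354 -0.708 0.612
outer loop
vertex 1.371 -0.427 -0.354
vertex 2.352 0.157 -0.246
vertex 1.487 0.352 0.48
endloop
endfacet
facet normal -0.634 -0.774 0.017
outer loop
vertex 0.766 0.05 -1.202
vertex 1.371 -0.427 -0.354
vertex 0.507 0.286 -0.111
endloop
endfacet
facet normal -0.632 0.070 -0.772
outer loop
vertex 1.373 0.928 -1.62
vertex 0.766 0.05 -1.202
vertex 0.508 1.123 -0.894
endloop
endfacet
facet normal 0.356 0.658 -0.664
outer loop
vertex 2.353 0.994 -1.029
vertex 1.373 0.928 -1.62
vertex 1.489 1.707 -0.786
endloop
endfacet
facet normal 0.965 0.177 0.191
outer loop
vertex 2.352 0.157 -0.246
vertex 2.353 0.994 -1.029
vertex 2.094 1.23 0.062
endloop
endfacet
facet normal -0.465 -0.619 -0.633
outer loop
vertex -1.957 -0.862 2.622
vertex -2.408 -1.304 3.385
vertex -2.834 -0.529 2.94
endloop
endfacet
facet normal 0.014 0.710 -0.704
outer loop
vertex -1.957 -0.862 2.622
vertex -2.834 -0.529 2.94
vertex -1.261 0.067 3.573
endloop
endfacet
facet normal 0.014 0.710 -0.704
outer loop
vertex -1.261 0.067 3.573
vertex -2.834 -0.529 2.94
vertex -2.138 0.399 3.89
endloop
endfacet
facet normal 0.464 0.619 0.634
outer loop
vertex -1.261 0.067 3.573
vertex -2.138 0.399 3.89
vertex -1.712 -0.376 4.335
endloop
endfacet
facet normal -0.464 -0.619 -0.634
outer loop
vertex -2.834 -0.529 2.94
vertex -2.408 -1.304 3.385
vertex -3.285 -0.972 3.702
endloop
endfacet
facet normal -0.760 0.646 -0.074
outer loop
vertex -2.834 -0.529 2.94
vertex -3.285 -0.972 3.702
vertex -2.138 0.399 3.89
endloop
endfacet
facet normal -0.760 0.646 -0.075
outer loop
vertex -2.138 0.399 3.89
vertex -3.285 -0.972 3.702
vertex -2.589 -0.043 4.653
endloop
endfacet
facet normal 0.465 0.619 0.633
outer loop
vertex -2.138 0.399 3.89
vertex -2.589 -0.043 4.653
vertex -1.712 -0.376 4.335
endloop
endfacet
facet normal -0.464 -0.619 -0.634
outer loop
vertex -3.285 -0.972 3.702
vertex -2.408 -1.304 3.385
vertex -2.859 -1.747 4.147
endloop
endfacet
facet normal -0.774 -0.064 0.629
outer loop
vertex -3.285 -0.972 3.702
vertex -2.859 -1.747 4.147
vertex -2.589 -0.043 4.653
endloop
endfacet
facet normal -0.774 -0.064 0.629
outer loop
vertex -2.589 -0.043 4.653
vertex -2.859 -1.747 4.147
vertex -2.163 -0.818 5.098
endloop
endfacet
facet normal 0.465 0.619 0.633
outer loop
vertex -2.589 -0.043 4.653
vertex -2.163 -0.818 5.098
vertex -1.712 -0.376 4.335
endloop
endfacet
facet normal -0.464 -0.619 -0.634
outer loop
vertex -2.859 -1.747 4.147
vertex -2.408 -1.304 3.385
vertex -1.982 -2.079 3.83
endloop
endfacet
facet normal -0.014 -0.710 0.704
outer loop
vertex -2.859 -1.747 4.147
vertex -1.982 -2.079 3.83
vertex -2.163 -0.818 5.098
endloop
endfacet
facet normal -0.014 -0.710 0.704
outer loop
vertex -2.163 -0.818 5.098
vertex -1.982 -2.079 3.83
vertex -1.286 -1.151 4.78
endloop
endfacet
facet normal 0.465 0.619 0.633
outer loop
vertex -2.163 -0.818 5.098
vertex -1.286 -1.151 4.78
vertex -1.712 -0.376 4.335
endloop
endfacet
facet normal -0.465 -0.619 -0.633
outer loop
vertex -1.982 -2.079 3.83
vertex -2.408 -1.304 3.385
vertex -1.531 -1.637 3.067
endloop
endfacet
facet normal 0.760 -0.646 0.075
outer loop
vertex -1.982 -2.079 3.83
vertex -1.531 -1.637 3.067
vertex -1.286 -1.151 4.78
endloop
endfacet
facet normal 0.760 -0.646 0.074
outer loop
vertex -1.286 -1.151 4.78
vertex -1.531 -1.637 3.067
vertex -0.835 -0.708 4.018
endloop
endfacet
facet normal 0.464 0.619 0.634
outer loop
vertex -1.286 -1.151 4.78
vertex -0.835 -0.708 4.018
vertex -1.712 -0.376 4.335
endloop
endfacet
facet normal -0.465 -0.619 -0.633
outer loop
vertex -1.531 -1.637 3.067
vertex -2.408 -1.304 3.385
vertex -1.957 -0.862 2.622
endloop
endfacet
facet normal 0.774 0.064 -0.629
outer loop
vertex -1.531 -1.637 3.067
vertex -1.957 -0.862 2.622
vertex -0.835 -0.708 4.018
endloop
endfacet
facet normal 0.774 0.064 -0.629
outer loop
vertex -0.835 -0.708 4.018
vertex -1.957 -0.862 2.622
vertex -1.261 0.067 3.573
endloop
endfacet
facet normal 0.464 0.619 0.634
outer loop
vertex -0.835 -0.708 4.018
vertex -1.261 0.067 3.573
vertex -1.712 -0.376 4.335
endloop
endfacet

endsolid


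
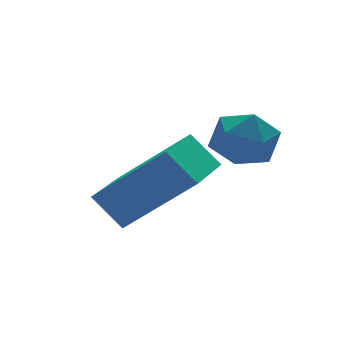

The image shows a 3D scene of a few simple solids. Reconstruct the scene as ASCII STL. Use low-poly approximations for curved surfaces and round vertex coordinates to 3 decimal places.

solid 
facet normal -0.979 -0.196 -0.056
outer loop
vertex -1.135 -2.211 1.121
vertex -0.981 -2.932 0.949
vertex -1.064 -2.725 1.673
endloop
endfacet
facet normal -0.851 0.325 0.412
outer loop
vertex -1.135 -2.211 1.121
vertex -1.064 -2.725 1.673
vertex -0.761 -2.036 1.755
endloop
endfacet
facet normal -0.516 0.854 0.069
outer loop
vertex -1.135 -2.211 1.121
vertex -0.761 -2.036 1.755
vertex -0.49 -1.818 1.083
endloop
endfacet
facet normal -0.437 0.659 -0.612
outer loop
vertex -1.135 -2.211 1.121
vertex -0.49 -1.818 1.083
vertex -0.626 -2.371 0.585
endloop
endfacet
facet normal -0.724 0.010 -0.690
outer loop
vertex -1.135 -2.211 1.121
vertex -0.626 -2.371 0.585
vertex -0.981 -2.932 0.949
endloop
endfacet
facet normal -0.406 0.070 0.911
outer loop
vertex -0.761 -2.036 1.755
vertex -1.064 -2.725 1.673
vertex -0.374 -2.649 1.975
endloop
endfacet
facet normal -0.614 -0.775 0.151
outer loop
vertex -1.064 -2.725 1.673
vertex -0.981 -2.932 0.949
vertex -0.51 -3.202 1.477
endloop
endfacet
facet normal -0.201 -0.441 -0.875
outer loop
vertex -0.981 -2.932 0.949
vertex -0.626 -2.371 0.585
vertex -0.239 -2.984 0.805
endloop
endfacet
facet normal 0.260 0.610 -0.748
outer loop
vertex -0.626 -2.371 0.585
vertex -0.49 -1.818 1.083
vertex 0.064 -2.295 0.887
endloop
endfacet
facet normal 0.134 0.926 0.354
outer loop
vertex -0.49 -1.818 1.083
vertex -0.761 -2.036 1.755
vertex -0.019 -2.088 1.611
endloop
endfacet
facet normal 0.437 -0.659 0.612
outer loop
vertex 0.135 -2.809 1.439
vertex -0.374 -2.649 1.975
vertex -0.51 -3.202 1.477
endloop
endfacet
facet normal 0.516 -0.854 -0.069
outer loop
vertex 0.135 -2.809 1.439
vertex -0.51 -3.202 1.477
vertex -0.239 -2.984 0.805
endloop
endfacet
facet normal 0.851 -0.325 -0.412
outer loop
vertex 0.135 -2.809 1.439
vertex -0.239 -2.984 0.805
vertex 0.064 -2.295 0.887
endloop
endfacet
facet normal 0.979 0.196 0.056
outer loop
vertex 0.135 -2.809 1.439
vertex 0.064 -2.295 0.887
vertex -0.019 -2.088 1.611
endloop
endfacet
facet normal 0.724 -0.010 0.690
outer loop
vertex 0.135 -2.809 1.439
vertex -0.019 -2.088 1.611
vertex -0.374 -2.649 1.975
endloop
endfacet
facet normal -0.260 -0.610 0.748
outer loop
vertex -0.51 -3.202 1.477
vertex -0.374 -2.649 1.975
vertex -1.064 -2.725 1.673
endloop
endfacet
facet normal -0.134 -0.926 -0.354
outer loop
vertex -0.239 -2.984 0.805
vertex -0.51 -3.202 1.477
vertex -0.981 -2.932 0.949
endloop
endfacet
facet normal 0.406 -0.070 -0.911
outer loop
vertex 0.064 -2.295 0.887
vertex -0.239 -2.984 0.805
vertex -0.626 -2.371 0.585
endloop
endfacet
facet normal 0.614 0.775 -0.151
outer loop
vertex -0.019 -2.088 1.611
vertex 0.064 -2.295 0.887
vertex -0.49 -1.818 1.083
endloop
endfacet
facet normal 0.201 0.441 0.875
outer loop
vertex -0.374 -2.649 1.975
vertex -0.019 -2.088 1.611
vertex -0.761 -2.036 1.755
endloop
endfacet
facet normal -0.723 -0.674 0.149
outer loop
vertex -1.558 -2.554 0.359
vertex -1.936 -1.992 1.067
vertex -2.692 -1.634 -0.978
endloop
endfacet
facet normal 0.386 -0.574 -0.722
outer loop
vertex -1.484 -0.508 -1.227
vertex -1.558 -2.554 0.359
vertex -2.692 -1.634 -0.978
endloop
endfacet
facet normal -0.724 -0.674 0.150
outer loop
vertex -2.692 -1.634 -0.978
vertex -1.936 -1.992 1.067
vertex -3.07 -1.071 -0.27
endloop
endfacet
facet normal -0.573 0.465 -0.675
outer loop
vertex -3.07 -1.071 -0.27
vertex -1.484 -0.508 -1.227
vertex -2.692 -1.634 -0.978
endloop
endfacet
facet normal 0.573 -0.465 0.675
outer loop
vertex -1.558 -2.554 0.359
vertex -0.728 -0.866 0.818
vertex -1.936 -1.992 1.067
endloop
endfacet
facet normal 0.386 -0.574 -0.722
outer loop
vertex -0.35 -1.429 0.11
vertex -1.558 -2.554 0.359
vertex -1.484 -0.508 -1.227
endloop
endfacet
facet normal 0.572 -0.465 0.675
outer loop
vertex -0.35 -1.429 0.11
vertex -0.728 -0.866 0.818
vertex -1.558 -2.554 0.359
endloop
endfacet
facet normal -0.386 0.574 0.722
outer loop
vertex -1.936 -1.992 1.067
vertex -0.728 -0.866 0.818
vertex -3.07 -1.071 -0.27
endloop
endfacet
facet normal -0.573 0.465 -0.675
outer loop
vertex -1.862 0.054 -0.519
vertex -1.484 -0.508 -1.227
vertex -3.07 -1.071 -0.27
endloop
endfacet
facet normal -0.386 0.574 0.722
outer loop
vertex -3.07 -1.071 -0.27
vertex -0.728 -0.866 0.818
vertex -1.862 0.054 -0.519
endloop
endfacet
facet normal 0.723 0.674 -0.149
outer loop
vertex -1.862 0.054 -0.519
vertex -0.35 -1.429 0.11
vertex -1.484 -0.508 -1.227
endloop
endfacet
facet normal 0.723 0.674 -0.150
outer loop
vertex -0.728 -0.866 0.818
vertex -0.35 -1.429 0.11
vertex -1.862 0.054 -0.519
endloop
endfacet

endsolid


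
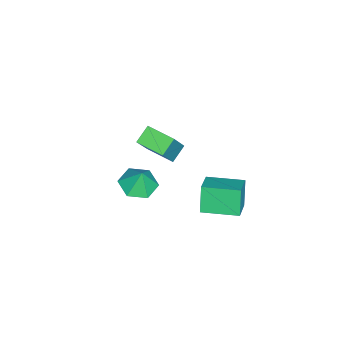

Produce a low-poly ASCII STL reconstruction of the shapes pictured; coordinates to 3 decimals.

solid 
facet normal -0.777 0.299 0.554
outer loop
vertex 3.958 -2.794 3.583
vertex 4.348 -1.441 3.401
vertex 2.763 -2.684 1.848
endloop
endfacet
facet normal -0.274 -0.953 0.128
outer loop
vertex 3.532 -2.979 1.299
vertex 3.958 -2.794 3.583
vertex 2.763 -2.684 1.848
endloop
endfacet
facet normal -0.777 0.299 0.554
outer loop
vertex 2.763 -2.684 1.848
vertex 4.348 -1.441 3.401
vertex 3.153 -1.33 1.665
endloop
endfacet
facet normal -0.567 0.052 -0.822
outer loop
vertex 3.153 -1.33 1.665
vertex 3.532 -2.979 1.299
vertex 2.763 -2.684 1.848
endloop
endfacet
facet normal 0.567 -0.053 0.822
outer loop
vertex 3.958 -2.794 3.583
vertex 5.117 -1.736 2.852
vertex 4.348 -1.441 3.401
endloop
endfacet
facet normal -0.275 -0.953 0.128
outer loop
vertex 4.727 -3.09 3.035
vertex 3.958 -2.794 3.583
vertex 3.532 -2.979 1.299
endloop
endfacet
facet normal 0.566 -0.052 0.823
outer loop
vertex 4.727 -3.09 3.035
vertex 5.117 -1.736 2.852
vertex 3.958 -2.794 3.583
endloop
endfacet
facet normal 0.274 0.953 -0.128
outer loop
vertex 4.348 -1.441 3.401
vertex 5.117 -1.736 2.852
vertex 3.153 -1.33 1.665
endloop
endfacet
facet normal -0.566 0.052 -0.823
outer loop
vertex 3.922 -1.626 1.117
vertex 3.532 -2.979 1.299
vertex 3.153 -1.33 1.665
endloop
endfacet
facet normal 0.275 0.953 -0.129
outer loop
vertex 3.153 -1.33 1.665
vertex 5.117 -1.736 2.852
vertex 3.922 -1.626 1.117
endloop
endfacet
facet normal 0.777 -0.299 -0.554
outer loop
vertex 3.922 -1.626 1.117
vertex 4.727 -3.09 3.035
vertex 3.532 -2.979 1.299
endloop
endfacet
facet normal 0.777 -0.299 -0.554
outer loop
vertex 5.117 -1.736 2.852
vertex 4.727 -3.09 3.035
vertex 3.922 -1.626 1.117
endloop
endfacet
facet normal -0.901 -0.093 -0.423
outer loop
vertex 1.144 -0.841 -2.813
vertex 0.913 1.033 -2.731
vertex 1.767 -0.704 -4.17
endloop
endfacet
facet normal 0.122 -0.992 -0.044
outer loop
vertex 3.047 -0.573 -3.569
vertex 1.144 -0.841 -2.813
vertex 1.767 -0.704 -4.17
endloop
endfacet
facet normal -0.901 -0.092 -0.424
outer loop
vertex 1.767 -0.704 -4.17
vertex 0.913 1.033 -2.731
vertex 1.537 1.17 -4.088
endloop
endfacet
facet normal 0.416 0.091 -0.905
outer loop
vertex 1.537 1.17 -4.088
vertex 3.047 -0.573 -3.569
vertex 1.767 -0.704 -4.17
endloop
endfacet
facet normal -0.416 -0.091 0.905
outer loop
vertex 1.144 -0.841 -2.813
vertex 2.193 1.164 -2.13
vertex 0.913 1.033 -2.731
endloop
endfacet
facet normal 0.122 -0.992 -0.044
outer loop
vertex 2.423 -0.71 -2.212
vertex 1.144 -0.841 -2.813
vertex 3.047 -0.573 -3.569
endloop
endfacet
facet normal -0.416 -0.091 0.905
outer loop
vertex 2.423 -0.71 -2.212
vertex 2.193 1.164 -2.13
vertex 1.144 -0.841 -2.813
endloop
endfacet
facet normal -0.122 0.992 0.044
outer loop
vertex 0.913 1.033 -2.731
vertex 2.193 1.164 -2.13
vertex 1.537 1.17 -4.088
endloop
endfacet
facet normal 0.416 0.091 -0.905
outer loop
vertex 2.816 1.301 -3.487
vertex 3.047 -0.573 -3.569
vertex 1.537 1.17 -4.088
endloop
endfacet
facet normal -0.122 0.992 0.044
outer loop
vertex 1.537 1.17 -4.088
vertex 2.193 1.164 -2.13
vertex 2.816 1.301 -3.487
endloop
endfacet
facet normal 0.901 0.093 0.424
outer loop
vertex 2.816 1.301 -3.487
vertex 2.423 -0.71 -2.212
vertex 3.047 -0.573 -3.569
endloop
endfacet
facet normal 0.901 0.092 0.423
outer loop
vertex 2.193 1.164 -2.13
vertex 2.423 -0.71 -2.212
vertex 2.816 1.301 -3.487
endloop
endfacet
facet normal -0.162 -0.224 -0.961
outer loop
vertex 2.914 -3.184 -3.426
vertex 2.243 -3.874 -3.152
vertex 1.952 -2.932 -3.322
endloop
endfacet
facet normal 0.273 0.893 0.358
outer loop
vertex 2.914 -3.184 -3.426
vertex 1.952 -2.932 -3.322
vertex 2.437 -3.606 -2.008
endloop
endfacet
facet normal -0.163 -0.224 -0.961
outer loop
vertex 1.952 -2.932 -3.322
vertex 2.243 -3.874 -3.152
vertex 1.281 -3.621 -3.048
endloop
endfacet
facet normal -0.490 0.689 0.534
outer loop
vertex 1.952 -2.932 -3.322
vertex 1.281 -3.621 -3.048
vertex 2.437 -3.606 -2.008
endloop
endfacet
facet normal -0.163 -0.225 -0.961
outer loop
vertex 1.281 -3.621 -3.048
vertex 2.243 -3.874 -3.152
vertex 1.573 -4.563 -2.877
endloop
endfacet
facet normal -0.667 -0.072 0.742
outer loop
vertex 1.281 -3.621 -3.048
vertex 1.573 -4.563 -2.877
vertex 2.437 -3.606 -2.008
endloop
endfacet
facet normal -0.163 -0.225 -0.961
outer loop
vertex 1.573 -4.563 -2.877
vertex 2.243 -3.874 -3.152
vertex 2.535 -4.815 -2.981
endloop
endfacet
facet normal -0.081 -0.629 0.773
outer loop
vertex 1.573 -4.563 -2.877
vertex 2.535 -4.815 -2.981
vertex 2.437 -3.606 -2.008
endloop
endfacet
facet normal -0.163 -0.225 -0.961
outer loop
vertex 2.535 -4.815 -2.981
vertex 2.243 -3.874 -3.152
vertex 3.205 -4.126 -3.256
endloop
endfacet
facet normal 0.681 -0.425 0.596
outer loop
vertex 2.535 -4.815 -2.981
vertex 3.205 -4.126 -3.256
vertex 2.437 -3.606 -2.008
endloop
endfacet
facet normal -0.162 -0.224 -0.961
outer loop
vertex 3.205 -4.126 -3.256
vertex 2.243 -3.874 -3.152
vertex 2.914 -3.184 -3.426
endloop
endfacet
facet normal 0.858 0.335 0.388
outer loop
vertex 3.205 -4.126 -3.256
vertex 2.914 -3.184 -3.426
vertex 2.437 -3.606 -2.008
endloop
endfacet

endsolid


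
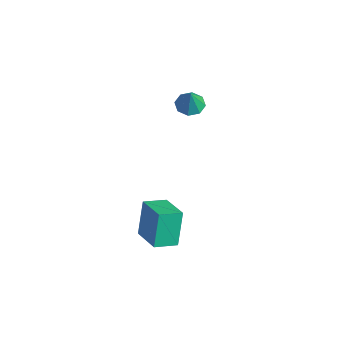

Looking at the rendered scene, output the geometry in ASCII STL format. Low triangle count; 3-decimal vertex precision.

solid 
facet normal -0.347 0.174 -0.921
outer loop
vertex 0.413 1.25 2.405
vertex -0.183 1.702 2.715
vertex 0.571 1.847 2.458
endloop
endfacet
facet normal 0.960 -0.263 0.100
outer loop
vertex 0.413 1.25 2.405
vertex 0.571 1.847 2.458
vertex 0.303 1.458 4.005
endloop
endfacet
facet normal -0.348 0.175 -0.921
outer loop
vertex 0.571 1.847 2.458
vertex -0.183 1.702 2.715
vertex 0.288 2.359 2.662
endloop
endfacet
facet normal 0.886 0.390 0.251
outer loop
vertex 0.571 1.847 2.458
vertex 0.288 2.359 2.662
vertex 0.303 1.458 4.005
endloop
endfacet
facet normal -0.347 0.175 -0.921
outer loop
vertex 0.288 2.359 2.662
vertex -0.183 1.702 2.715
vertex -0.272 2.486 2.897
endloop
endfacet
facet normal 0.388 0.767 0.510
outer loop
vertex 0.288 2.359 2.662
vertex -0.272 2.486 2.897
vertex 0.303 1.458 4.005
endloop
endfacet
facet normal -0.347 0.175 -0.922
outer loop
vertex -0.272 2.486 2.897
vertex -0.183 1.702 2.715
vertex -0.779 2.154 3.025
endloop
endfacet
facet normal -0.240 0.646 0.724
outer loop
vertex -0.272 2.486 2.897
vertex -0.779 2.154 3.025
vertex 0.303 1.458 4.005
endloop
endfacet
facet normal -0.347 0.174 -0.921
outer loop
vertex -0.779 2.154 3.025
vertex -0.183 1.702 2.715
vertex -0.937 1.557 2.972
endloop
endfacet
facet normal -0.632 0.099 0.768
outer loop
vertex -0.779 2.154 3.025
vertex -0.937 1.557 2.972
vertex 0.303 1.458 4.005
endloop
endfacet
facet normal -0.348 0.175 -0.921
outer loop
vertex -0.937 1.557 2.972
vertex -0.183 1.702 2.715
vertex -0.654 1.045 2.768
endloop
endfacet
facet normal -0.558 -0.554 0.617
outer loop
vertex -0.937 1.557 2.972
vertex -0.654 1.045 2.768
vertex 0.303 1.458 4.005
endloop
endfacet
facet normal -0.347 0.175 -0.921
outer loop
vertex -0.654 1.045 2.768
vertex -0.183 1.702 2.715
vertex -0.094 0.918 2.533
endloop
endfacet
facet normal -0.061 -0.932 0.358
outer loop
vertex -0.654 1.045 2.768
vertex -0.094 0.918 2.533
vertex 0.303 1.458 4.005
endloop
endfacet
facet normal -0.347 0.175 -0.922
outer loop
vertex -0.094 0.918 2.533
vertex -0.183 1.702 2.715
vertex 0.413 1.25 2.405
endloop
endfacet
facet normal 0.567 -0.811 0.144
outer loop
vertex -0.094 0.918 2.533
vertex 0.413 1.25 2.405
vertex 0.303 1.458 4.005
endloop
endfacet
facet normal -0.964 0.034 -0.263
outer loop
vertex 1.641 -2.069 -2.243
vertex 1.78 -0.771 -2.585
vertex 2.159 -2.645 -4.217
endloop
endfacet
facet normal -0.103 -0.962 0.254
outer loop
vertex 4.0 -2.709 -3.715
vertex 1.641 -2.069 -2.243
vertex 2.159 -2.645 -4.217
endloop
endfacet
facet normal -0.964 0.033 -0.262
outer loop
vertex 2.159 -2.645 -4.217
vertex 1.78 -0.771 -2.585
vertex 2.297 -1.346 -4.559
endloop
endfacet
facet normal 0.244 -0.271 -0.931
outer loop
vertex 2.297 -1.346 -4.559
vertex 4.0 -2.709 -3.715
vertex 2.159 -2.645 -4.217
endloop
endfacet
facet normal -0.244 0.271 0.931
outer loop
vertex 1.641 -2.069 -2.243
vertex 3.621 -0.835 -2.083
vertex 1.78 -0.771 -2.585
endloop
endfacet
facet normal -0.103 -0.962 0.253
outer loop
vertex 3.483 -2.134 -1.741
vertex 1.641 -2.069 -2.243
vertex 4.0 -2.709 -3.715
endloop
endfacet
facet normal -0.244 0.271 0.931
outer loop
vertex 3.483 -2.134 -1.741
vertex 3.621 -0.835 -2.083
vertex 1.641 -2.069 -2.243
endloop
endfacet
facet normal 0.103 0.962 -0.253
outer loop
vertex 1.78 -0.771 -2.585
vertex 3.621 -0.835 -2.083
vertex 2.297 -1.346 -4.559
endloop
endfacet
facet normal 0.244 -0.271 -0.931
outer loop
vertex 4.139 -1.411 -4.057
vertex 4.0 -2.709 -3.715
vertex 2.297 -1.346 -4.559
endloop
endfacet
facet normal 0.103 0.962 -0.254
outer loop
vertex 2.297 -1.346 -4.559
vertex 3.621 -0.835 -2.083
vertex 4.139 -1.411 -4.057
endloop
endfacet
facet normal 0.964 -0.034 0.262
outer loop
vertex 4.139 -1.411 -4.057
vertex 3.483 -2.134 -1.741
vertex 4.0 -2.709 -3.715
endloop
endfacet
facet normal 0.964 -0.033 0.263
outer loop
vertex 3.621 -0.835 -2.083
vertex 3.483 -2.134 -1.741
vertex 4.139 -1.411 -4.057
endloop
endfacet

endsolid


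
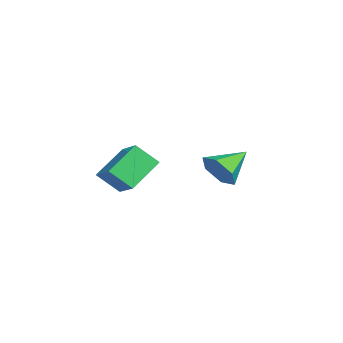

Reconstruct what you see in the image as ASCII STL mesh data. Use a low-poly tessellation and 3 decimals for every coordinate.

solid 
facet normal -0.509 0.652 0.563
outer loop
vertex 0.899 -3.663 0.798
vertex 1.096 -2.672 -0.171
vertex -0.392 -4.078 0.112
endloop
endfacet
facet normal -0.140 -0.708 0.692
outer loop
vertex 0.584 -5.328 -0.969
vertex 0.899 -3.663 0.798
vertex -0.392 -4.078 0.112
endloop
endfacet
facet normal -0.508 0.651 0.563
outer loop
vertex -0.392 -4.078 0.112
vertex 1.096 -2.672 -0.171
vertex -0.196 -3.087 -0.857
endloop
endfacet
facet normal -0.850 -0.273 -0.451
outer loop
vertex -0.196 -3.087 -0.857
vertex 0.584 -5.328 -0.969
vertex -0.392 -4.078 0.112
endloop
endfacet
facet normal 0.850 0.273 0.452
outer loop
vertex 0.899 -3.663 0.798
vertex 2.072 -3.922 -1.252
vertex 1.096 -2.672 -0.171
endloop
endfacet
facet normal -0.140 -0.708 0.692
outer loop
vertex 1.876 -4.913 -0.283
vertex 0.899 -3.663 0.798
vertex 0.584 -5.328 -0.969
endloop
endfacet
facet normal 0.849 0.273 0.451
outer loop
vertex 1.876 -4.913 -0.283
vertex 2.072 -3.922 -1.252
vertex 0.899 -3.663 0.798
endloop
endfacet
facet normal 0.140 0.708 -0.692
outer loop
vertex 1.096 -2.672 -0.171
vertex 2.072 -3.922 -1.252
vertex -0.196 -3.087 -0.857
endloop
endfacet
facet normal -0.849 -0.273 -0.452
outer loop
vertex 0.781 -4.337 -1.938
vertex 0.584 -5.328 -0.969
vertex -0.196 -3.087 -0.857
endloop
endfacet
facet normal 0.140 0.708 -0.692
outer loop
vertex -0.196 -3.087 -0.857
vertex 2.072 -3.922 -1.252
vertex 0.781 -4.337 -1.938
endloop
endfacet
facet normal 0.508 -0.652 -0.563
outer loop
vertex 0.781 -4.337 -1.938
vertex 1.876 -4.913 -0.283
vertex 0.584 -5.328 -0.969
endloop
endfacet
facet normal 0.509 -0.651 -0.563
outer loop
vertex 2.072 -3.922 -1.252
vertex 1.876 -4.913 -0.283
vertex 0.781 -4.337 -1.938
endloop
endfacet
facet normal 0.454 -0.770 -0.448
outer loop
vertex -2.626 0.357 -1.591
vertex -3.16 0.567 -2.494
vertex -2.209 1.024 -2.316
endloop
endfacet
facet normal 0.513 0.464 0.722
outer loop
vertex -2.626 0.357 -1.591
vertex -2.209 1.024 -2.316
vertex -4.0 1.993 -1.666
endloop
endfacet
facet normal 0.454 -0.770 -0.448
outer loop
vertex -2.209 1.024 -2.316
vertex -3.16 0.567 -2.494
vertex -2.743 1.235 -3.219
endloop
endfacet
facet normal 0.457 0.887 -0.063
outer loop
vertex -2.209 1.024 -2.316
vertex -2.743 1.235 -3.219
vertex -4.0 1.993 -1.666
endloop
endfacet
facet normal 0.455 -0.770 -0.448
outer loop
vertex -2.743 1.235 -3.219
vertex -3.16 0.567 -2.494
vertex -3.694 0.777 -3.397
endloop
endfacet
facet normal -0.260 0.768 -0.585
outer loop
vertex -2.743 1.235 -3.219
vertex -3.694 0.777 -3.397
vertex -4.0 1.993 -1.666
endloop
endfacet
facet normal 0.454 -0.770 -0.448
outer loop
vertex -3.694 0.777 -3.397
vertex -3.16 0.567 -2.494
vertex -4.111 0.11 -2.672
endloop
endfacet
facet normal -0.920 0.226 -0.321
outer loop
vertex -3.694 0.777 -3.397
vertex -4.111 0.11 -2.672
vertex -4.0 1.993 -1.666
endloop
endfacet
facet normal 0.454 -0.770 -0.448
outer loop
vertex -4.111 0.11 -2.672
vertex -3.16 0.567 -2.494
vertex -3.577 -0.1 -1.769
endloop
endfacet
facet normal -0.863 -0.197 0.465
outer loop
vertex -4.111 0.11 -2.672
vertex -3.577 -0.1 -1.769
vertex -4.0 1.993 -1.666
endloop
endfacet
facet normal 0.454 -0.770 -0.448
outer loop
vertex -3.577 -0.1 -1.769
vertex -3.16 0.567 -2.494
vertex -2.626 0.357 -1.591
endloop
endfacet
facet normal -0.147 -0.078 0.986
outer loop
vertex -3.577 -0.1 -1.769
vertex -2.626 0.357 -1.591
vertex -4.0 1.993 -1.666
endloop
endfacet

endsolid


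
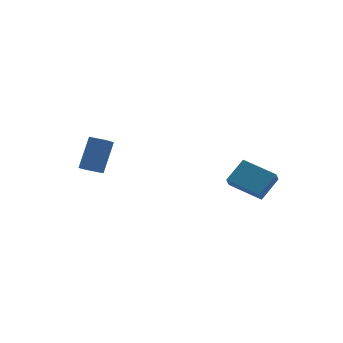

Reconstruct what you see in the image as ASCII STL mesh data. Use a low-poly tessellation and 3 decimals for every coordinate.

solid 
facet normal -0.643 -0.500 0.580
outer loop
vertex -2.901 1.903 0.776
vertex -3.499 2.704 0.803
vertex -3.895 1.216 -0.917
endloop
endfacet
facet normal 0.599 -0.800 -0.027
outer loop
vertex -3.201 1.756 -1.543
vertex -2.901 1.903 0.776
vertex -3.895 1.216 -0.917
endloop
endfacet
facet normal -0.643 -0.500 0.581
outer loop
vertex -3.895 1.216 -0.917
vertex -3.499 2.704 0.803
vertex -4.494 2.017 -0.89
endloop
endfacet
facet normal -0.478 -0.330 -0.814
outer loop
vertex -4.494 2.017 -0.89
vertex -3.201 1.756 -1.543
vertex -3.895 1.216 -0.917
endloop
endfacet
facet normal 0.478 0.329 0.814
outer loop
vertex -2.901 1.903 0.776
vertex -2.805 3.244 0.177
vertex -3.499 2.704 0.803
endloop
endfacet
facet normal 0.598 -0.801 -0.027
outer loop
vertex -2.206 2.443 0.15
vertex -2.901 1.903 0.776
vertex -3.201 1.756 -1.543
endloop
endfacet
facet normal 0.477 0.330 0.814
outer loop
vertex -2.206 2.443 0.15
vertex -2.805 3.244 0.177
vertex -2.901 1.903 0.776
endloop
endfacet
facet normal -0.599 0.801 0.027
outer loop
vertex -3.499 2.704 0.803
vertex -2.805 3.244 0.177
vertex -4.494 2.017 -0.89
endloop
endfacet
facet normal -0.478 -0.329 -0.814
outer loop
vertex -3.799 2.557 -1.516
vertex -3.201 1.756 -1.543
vertex -4.494 2.017 -0.89
endloop
endfacet
facet normal -0.598 0.801 0.026
outer loop
vertex -4.494 2.017 -0.89
vertex -2.805 3.244 0.177
vertex -3.799 2.557 -1.516
endloop
endfacet
facet normal 0.643 0.500 -0.581
outer loop
vertex -3.799 2.557 -1.516
vertex -2.206 2.443 0.15
vertex -3.201 1.756 -1.543
endloop
endfacet
facet normal 0.643 0.500 -0.580
outer loop
vertex -2.805 3.244 0.177
vertex -2.206 2.443 0.15
vertex -3.799 2.557 -1.516
endloop
endfacet
facet normal -0.452 -0.437 0.778
outer loop
vertex 3.757 -3.939 -0.766
vertex 2.861 -2.189 -0.303
vertex 2.51 -4.327 -1.709
endloop
endfacet
facet normal 0.443 -0.866 -0.230
outer loop
vertex 2.899 -3.951 -2.377
vertex 3.757 -3.939 -0.766
vertex 2.51 -4.327 -1.709
endloop
endfacet
facet normal -0.452 -0.437 0.778
outer loop
vertex 2.51 -4.327 -1.709
vertex 2.861 -2.189 -0.303
vertex 1.615 -2.577 -1.245
endloop
endfacet
facet normal -0.774 -0.240 -0.586
outer loop
vertex 1.615 -2.577 -1.245
vertex 2.899 -3.951 -2.377
vertex 2.51 -4.327 -1.709
endloop
endfacet
facet normal 0.774 0.241 0.586
outer loop
vertex 3.757 -3.939 -0.766
vertex 3.25 -1.813 -0.971
vertex 2.861 -2.189 -0.303
endloop
endfacet
facet normal 0.443 -0.866 -0.230
outer loop
vertex 4.145 -3.563 -1.435
vertex 3.757 -3.939 -0.766
vertex 2.899 -3.951 -2.377
endloop
endfacet
facet normal 0.775 0.241 0.585
outer loop
vertex 4.145 -3.563 -1.435
vertex 3.25 -1.813 -0.971
vertex 3.757 -3.939 -0.766
endloop
endfacet
facet normal -0.443 0.866 0.230
outer loop
vertex 2.861 -2.189 -0.303
vertex 3.25 -1.813 -0.971
vertex 1.615 -2.577 -1.245
endloop
endfacet
facet normal -0.774 -0.242 -0.585
outer loop
vertex 2.003 -2.201 -1.914
vertex 2.899 -3.951 -2.377
vertex 1.615 -2.577 -1.245
endloop
endfacet
facet normal -0.443 0.866 0.230
outer loop
vertex 1.615 -2.577 -1.245
vertex 3.25 -1.813 -0.971
vertex 2.003 -2.201 -1.914
endloop
endfacet
facet normal 0.452 0.437 -0.778
outer loop
vertex 2.003 -2.201 -1.914
vertex 4.145 -3.563 -1.435
vertex 2.899 -3.951 -2.377
endloop
endfacet
facet normal 0.452 0.437 -0.778
outer loop
vertex 3.25 -1.813 -0.971
vertex 4.145 -3.563 -1.435
vertex 2.003 -2.201 -1.914
endloop
endfacet

endsolid


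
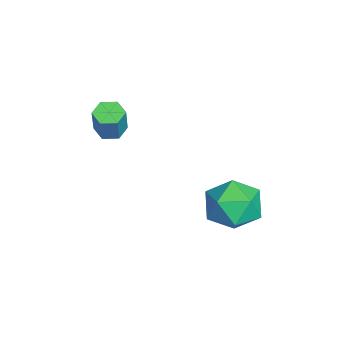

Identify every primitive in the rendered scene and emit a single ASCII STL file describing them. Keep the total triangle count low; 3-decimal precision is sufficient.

solid 
facet normal -0.692 -0.379 0.614
outer loop
vertex 2.746 1.784 0.773
vertex 3.378 0.894 0.937
vertex 3.482 1.773 1.596
endloop
endfacet
facet normal -0.700 0.334 0.631
outer loop
vertex 2.746 1.784 0.773
vertex 3.482 1.773 1.596
vertex 3.359 2.68 0.979
endloop
endfacet
facet normal -0.821 0.569 -0.032
outer loop
vertex 2.746 1.784 0.773
vertex 3.359 2.68 0.979
vertex 3.179 2.361 -0.063
endloop
endfacet
facet normal -0.888 0.001 -0.459
outer loop
vertex 2.746 1.784 0.773
vertex 3.179 2.361 -0.063
vertex 3.191 1.257 -0.089
endloop
endfacet
facet normal -0.809 -0.585 -0.060
outer loop
vertex 2.746 1.784 0.773
vertex 3.191 1.257 -0.089
vertex 3.378 0.894 0.937
endloop
endfacet
facet normal -0.052 0.557 0.829
outer loop
vertex 3.359 2.68 0.979
vertex 3.482 1.773 1.596
vertex 4.369 2.343 1.269
endloop
endfacet
facet normal -0.039 -0.596 0.802
outer loop
vertex 3.482 1.773 1.596
vertex 3.378 0.894 0.937
vertex 4.381 1.239 1.243
endloop
endfacet
facet normal -0.228 -0.930 -0.288
outer loop
vertex 3.378 0.894 0.937
vertex 3.191 1.257 -0.089
vertex 4.201 0.92 0.201
endloop
endfacet
facet normal -0.356 0.018 -0.934
outer loop
vertex 3.191 1.257 -0.089
vertex 3.179 2.361 -0.063
vertex 4.078 1.827 -0.416
endloop
endfacet
facet normal -0.248 0.937 -0.244
outer loop
vertex 3.179 2.361 -0.063
vertex 3.359 2.68 0.979
vertex 4.182 2.706 0.243
endloop
endfacet
facet normal 0.888 -0.001 0.459
outer loop
vertex 4.814 1.816 0.407
vertex 4.369 2.343 1.269
vertex 4.381 1.239 1.243
endloop
endfacet
facet normal 0.821 -0.569 0.032
outer loop
vertex 4.814 1.816 0.407
vertex 4.381 1.239 1.243
vertex 4.201 0.92 0.201
endloop
endfacet
facet normal 0.700 -0.334 -0.631
outer loop
vertex 4.814 1.816 0.407
vertex 4.201 0.92 0.201
vertex 4.078 1.827 -0.416
endloop
endfacet
facet normal 0.692 0.379 -0.614
outer loop
vertex 4.814 1.816 0.407
vertex 4.078 1.827 -0.416
vertex 4.182 2.706 0.243
endloop
endfacet
facet normal 0.809 0.585 0.060
outer loop
vertex 4.814 1.816 0.407
vertex 4.182 2.706 0.243
vertex 4.369 2.343 1.269
endloop
endfacet
facet normal 0.356 -0.018 0.934
outer loop
vertex 4.381 1.239 1.243
vertex 4.369 2.343 1.269
vertex 3.482 1.773 1.596
endloop
endfacet
facet normal 0.248 -0.937 0.244
outer loop
vertex 4.201 0.92 0.201
vertex 4.381 1.239 1.243
vertex 3.378 0.894 0.937
endloop
endfacet
facet normal 0.052 -0.557 -0.829
outer loop
vertex 4.078 1.827 -0.416
vertex 4.201 0.92 0.201
vertex 3.191 1.257 -0.089
endloop
endfacet
facet normal 0.039 0.596 -0.802
outer loop
vertex 4.182 2.706 0.243
vertex 4.078 1.827 -0.416
vertex 3.179 2.361 -0.063
endloop
endfacet
facet normal 0.228 0.930 0.288
outer loop
vertex 4.369 2.343 1.269
vertex 4.182 2.706 0.243
vertex 3.359 2.68 0.979
endloop
endfacet
facet normal -0.383 0.026 -0.923
outer loop
vertex 1.902 -2.525 2.507
vertex 1.447 -2.243 2.704
vertex 1.905 -1.955 2.522
endloop
endfacet
facet normal 0.924 0.005 -0.382
outer loop
vertex 1.902 -2.525 2.507
vertex 1.905 -1.955 2.522
vertex 2.387 -2.56 3.68
endloop
endfacet
facet normal 0.924 0.004 -0.383
outer loop
vertex 2.387 -2.56 3.68
vertex 1.905 -1.955 2.522
vertex 2.391 -1.99 3.695
endloop
endfacet
facet normal 0.382 -0.027 0.924
outer loop
vertex 2.387 -2.56 3.68
vertex 2.391 -1.99 3.695
vertex 1.933 -2.277 3.876
endloop
endfacet
facet normal -0.383 0.026 -0.923
outer loop
vertex 1.905 -1.955 2.522
vertex 1.447 -2.243 2.704
vertex 1.45 -1.673 2.719
endloop
endfacet
facet normal 0.466 0.869 -0.167
outer loop
vertex 1.905 -1.955 2.522
vertex 1.45 -1.673 2.719
vertex 2.391 -1.99 3.695
endloop
endfacet
facet normal 0.467 0.868 -0.168
outer loop
vertex 2.391 -1.99 3.695
vertex 1.45 -1.673 2.719
vertex 1.936 -1.707 3.892
endloop
endfacet
facet normal 0.382 -0.028 0.924
outer loop
vertex 2.391 -1.99 3.695
vertex 1.936 -1.707 3.892
vertex 1.933 -2.277 3.876
endloop
endfacet
facet normal -0.382 0.026 -0.924
outer loop
vertex 1.45 -1.673 2.719
vertex 1.447 -2.243 2.704
vertex 0.993 -1.96 2.9
endloop
endfacet
facet normal -0.457 0.863 0.214
outer loop
vertex 1.45 -1.673 2.719
vertex 0.993 -1.96 2.9
vertex 1.936 -1.707 3.892
endloop
endfacet
facet normal -0.458 0.863 0.215
outer loop
vertex 1.936 -1.707 3.892
vertex 0.993 -1.96 2.9
vertex 1.478 -1.995 4.073
endloop
endfacet
facet normal 0.383 -0.028 0.924
outer loop
vertex 1.936 -1.707 3.892
vertex 1.478 -1.995 4.073
vertex 1.933 -2.277 3.876
endloop
endfacet
facet normal -0.382 0.027 -0.924
outer loop
vertex 0.993 -1.96 2.9
vertex 1.447 -2.243 2.704
vertex 0.989 -2.53 2.885
endloop
endfacet
facet normal -0.924 -0.004 0.382
outer loop
vertex 0.993 -1.96 2.9
vertex 0.989 -2.53 2.885
vertex 1.478 -1.995 4.073
endloop
endfacet
facet normal -0.924 -0.005 0.383
outer loop
vertex 1.478 -1.995 4.073
vertex 0.989 -2.53 2.885
vertex 1.475 -2.565 4.058
endloop
endfacet
facet normal 0.383 -0.026 0.923
outer loop
vertex 1.478 -1.995 4.073
vertex 1.475 -2.565 4.058
vertex 1.933 -2.277 3.876
endloop
endfacet
facet normal -0.382 0.028 -0.924
outer loop
vertex 0.989 -2.53 2.885
vertex 1.447 -2.243 2.704
vertex 1.444 -2.813 2.688
endloop
endfacet
facet normal -0.467 -0.868 0.168
outer loop
vertex 0.989 -2.53 2.885
vertex 1.444 -2.813 2.688
vertex 1.475 -2.565 4.058
endloop
endfacet
facet normal -0.466 -0.869 0.168
outer loop
vertex 1.475 -2.565 4.058
vertex 1.444 -2.813 2.688
vertex 1.93 -2.847 3.861
endloop
endfacet
facet normal 0.383 -0.026 0.923
outer loop
vertex 1.475 -2.565 4.058
vertex 1.93 -2.847 3.861
vertex 1.933 -2.277 3.876
endloop
endfacet
facet normal -0.383 0.028 -0.924
outer loop
vertex 1.444 -2.813 2.688
vertex 1.447 -2.243 2.704
vertex 1.902 -2.525 2.507
endloop
endfacet
facet normal 0.458 -0.863 -0.215
outer loop
vertex 1.444 -2.813 2.688
vertex 1.902 -2.525 2.507
vertex 1.93 -2.847 3.861
endloop
endfacet
facet normal 0.457 -0.863 -0.215
outer loop
vertex 1.93 -2.847 3.861
vertex 1.902 -2.525 2.507
vertex 2.387 -2.56 3.68
endloop
endfacet
facet normal 0.382 -0.026 0.924
outer loop
vertex 1.93 -2.847 3.861
vertex 2.387 -2.56 3.68
vertex 1.933 -2.277 3.876
endloop
endfacet

endsolid
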